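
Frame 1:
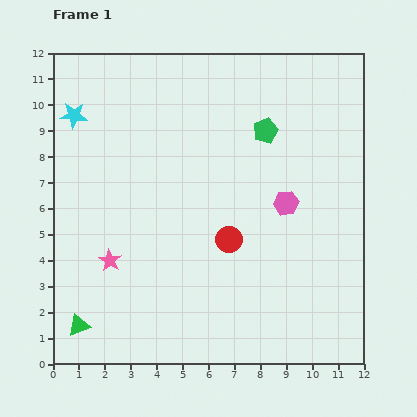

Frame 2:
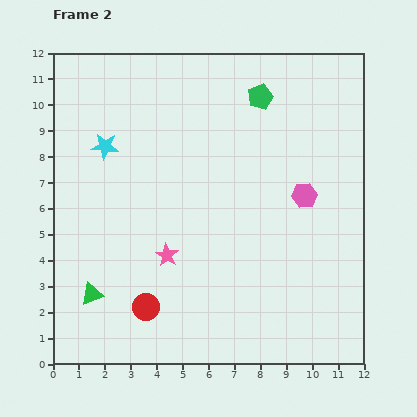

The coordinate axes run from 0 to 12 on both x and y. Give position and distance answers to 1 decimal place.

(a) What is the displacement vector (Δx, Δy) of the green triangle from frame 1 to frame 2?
(0.5, 1.2)

The green triangle was at (1.0, 1.5) in frame 1 and (1.5, 2.7) in frame 2.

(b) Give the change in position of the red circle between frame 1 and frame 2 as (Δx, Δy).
(-3.2, -2.6)

The red circle was at (6.8, 4.8) in frame 1 and (3.6, 2.2) in frame 2.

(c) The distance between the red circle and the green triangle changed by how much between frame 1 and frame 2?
-4.5

Distance in frame 1: 6.7. Distance in frame 2: 2.2.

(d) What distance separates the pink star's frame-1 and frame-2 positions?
2.2

The pink star moved from (2.2, 4.0) to (4.4, 4.2), a distance of √(2.2² + 0.2²) ≈ 2.2.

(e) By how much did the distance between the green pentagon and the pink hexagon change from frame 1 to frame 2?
+1.3

Distance in frame 1: 2.9. Distance in frame 2: 4.2.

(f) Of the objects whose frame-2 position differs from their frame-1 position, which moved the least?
the pink hexagon

(moved 0.8)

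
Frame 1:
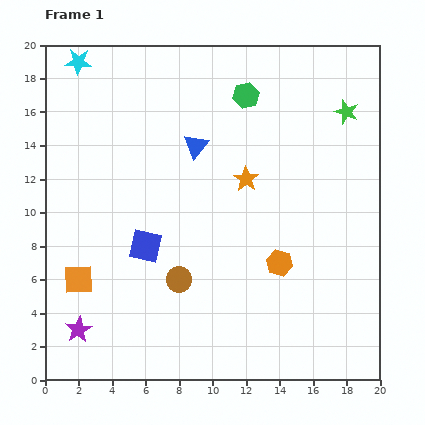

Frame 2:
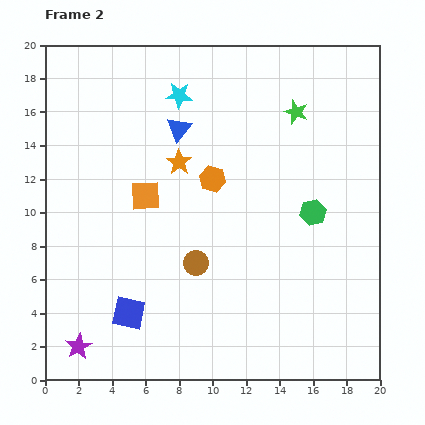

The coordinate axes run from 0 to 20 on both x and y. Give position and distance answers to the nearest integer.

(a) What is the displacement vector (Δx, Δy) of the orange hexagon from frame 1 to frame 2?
(-4, 5)

The orange hexagon was at (14, 7) in frame 1 and (10, 12) in frame 2.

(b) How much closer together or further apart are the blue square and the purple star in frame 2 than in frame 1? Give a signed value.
-2

Distance in frame 1: 6. Distance in frame 2: 4.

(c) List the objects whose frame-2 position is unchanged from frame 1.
none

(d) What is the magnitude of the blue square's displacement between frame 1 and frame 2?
4

The blue square moved from (6, 8) to (5, 4), a distance of √(1² + 4²) ≈ 4.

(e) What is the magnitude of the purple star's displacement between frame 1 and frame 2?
1

The purple star moved from (2, 3) to (2, 2), a distance of √(0² + 1²) ≈ 1.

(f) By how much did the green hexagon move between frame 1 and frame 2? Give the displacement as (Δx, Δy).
(4, -7)

The green hexagon was at (12, 17) in frame 1 and (16, 10) in frame 2.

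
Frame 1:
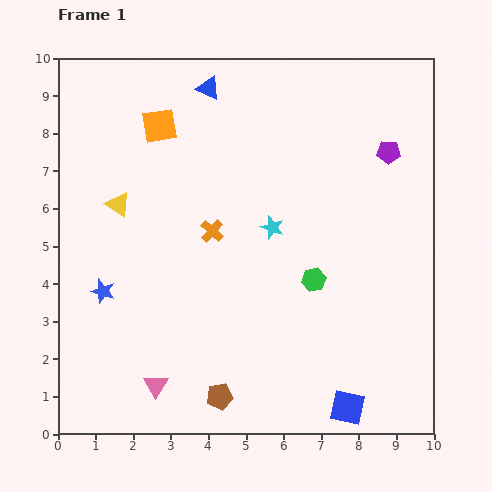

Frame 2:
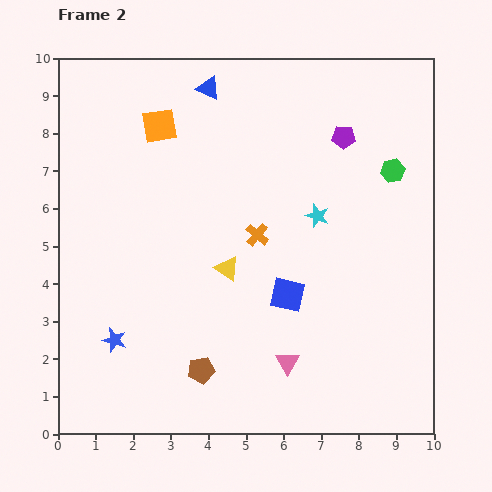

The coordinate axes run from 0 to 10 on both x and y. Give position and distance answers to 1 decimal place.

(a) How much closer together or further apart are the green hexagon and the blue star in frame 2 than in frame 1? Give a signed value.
+3.1

Distance in frame 1: 5.6. Distance in frame 2: 8.7.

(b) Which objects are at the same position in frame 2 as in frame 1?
the blue triangle, the orange square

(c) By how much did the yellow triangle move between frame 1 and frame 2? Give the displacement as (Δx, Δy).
(2.9, -1.7)

The yellow triangle was at (1.6, 6.1) in frame 1 and (4.5, 4.4) in frame 2.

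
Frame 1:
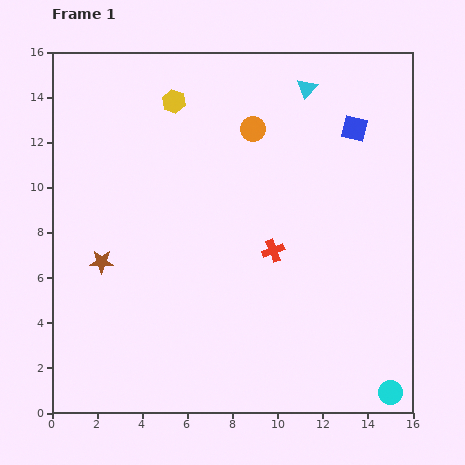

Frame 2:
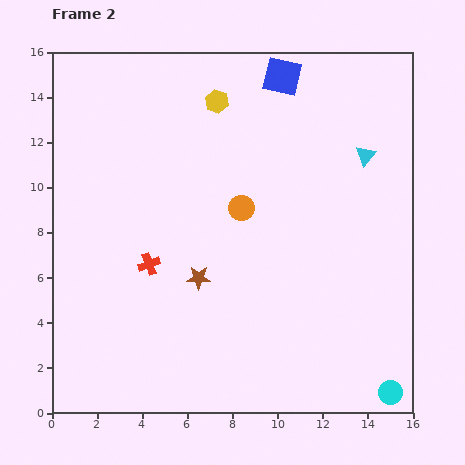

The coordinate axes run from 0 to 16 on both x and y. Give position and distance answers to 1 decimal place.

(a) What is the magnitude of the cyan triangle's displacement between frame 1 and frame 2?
4.0

The cyan triangle moved from (11.3, 14.4) to (13.9, 11.4), a distance of √(2.6² + 3.0²) ≈ 4.0.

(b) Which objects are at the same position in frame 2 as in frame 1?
the cyan circle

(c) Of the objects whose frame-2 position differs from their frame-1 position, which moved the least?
the yellow hexagon

(moved 1.9)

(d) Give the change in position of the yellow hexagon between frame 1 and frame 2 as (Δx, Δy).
(1.9, 0.0)

The yellow hexagon was at (5.4, 13.8) in frame 1 and (7.3, 13.8) in frame 2.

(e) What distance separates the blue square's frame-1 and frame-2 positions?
3.9

The blue square moved from (13.4, 12.6) to (10.2, 14.9), a distance of √(3.2² + 2.3²) ≈ 3.9.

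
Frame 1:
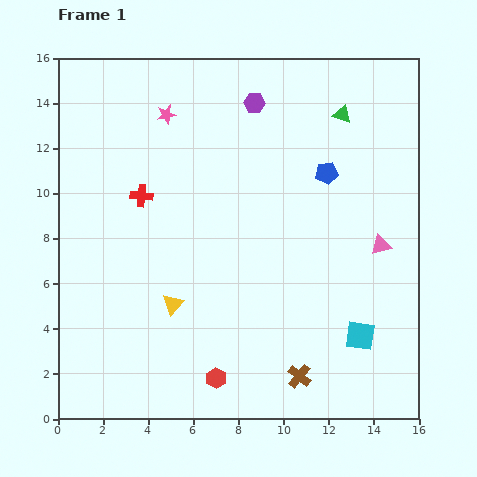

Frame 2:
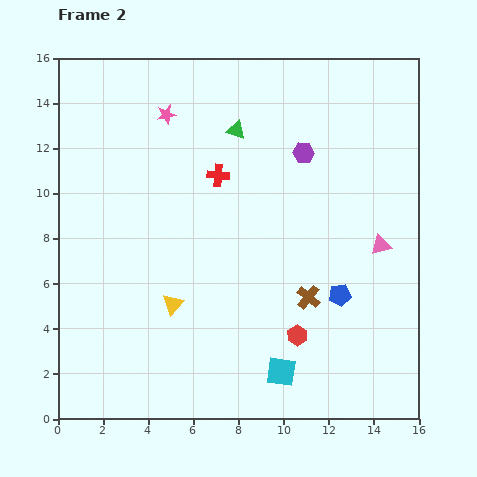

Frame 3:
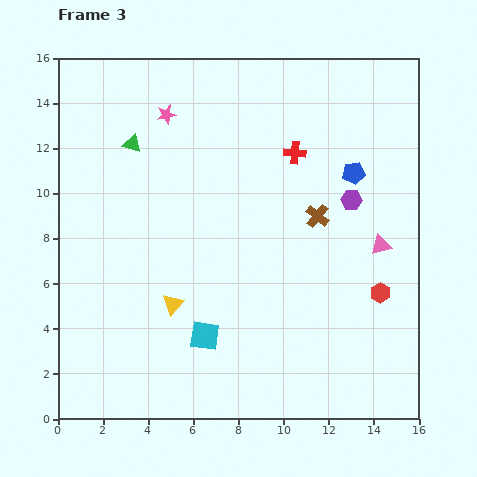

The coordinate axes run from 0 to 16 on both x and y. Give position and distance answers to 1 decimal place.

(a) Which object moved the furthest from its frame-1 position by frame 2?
the blue pentagon

(moved 5.4; next 4.8)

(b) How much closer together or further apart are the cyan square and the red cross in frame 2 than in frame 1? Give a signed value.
-2.4

Distance in frame 1: 11.5. Distance in frame 2: 9.1.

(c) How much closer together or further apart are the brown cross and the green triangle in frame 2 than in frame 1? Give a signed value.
-3.7

Distance in frame 1: 11.8. Distance in frame 2: 8.1.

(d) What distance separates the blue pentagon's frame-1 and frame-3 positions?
1.2

The blue pentagon moved from (11.9, 10.9) to (13.1, 10.9), a distance of √(1.2² + 0.0²) ≈ 1.2.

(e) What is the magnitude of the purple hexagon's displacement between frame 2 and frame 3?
3.0

The purple hexagon moved from (10.9, 11.8) to (13.0, 9.7), a distance of √(2.1² + 2.1²) ≈ 3.0.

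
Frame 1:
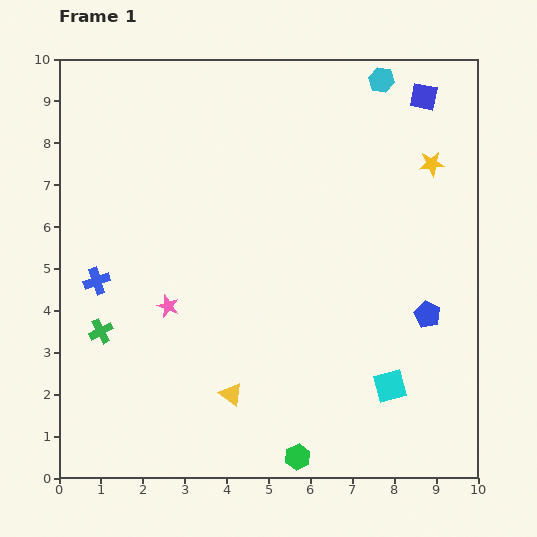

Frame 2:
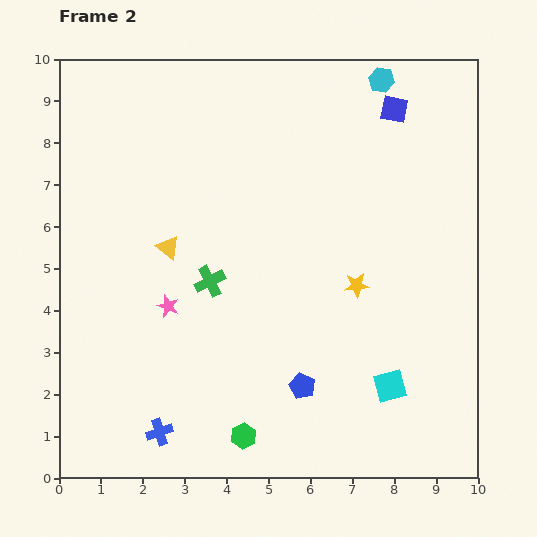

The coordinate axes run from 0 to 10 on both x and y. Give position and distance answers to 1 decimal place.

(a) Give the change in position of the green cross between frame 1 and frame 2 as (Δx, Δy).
(2.6, 1.2)

The green cross was at (1.0, 3.5) in frame 1 and (3.6, 4.7) in frame 2.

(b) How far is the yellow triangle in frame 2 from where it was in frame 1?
3.8

The yellow triangle moved from (4.1, 2.0) to (2.6, 5.5), a distance of √(1.5² + 3.5²) ≈ 3.8.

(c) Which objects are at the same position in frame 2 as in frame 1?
the pink star, the cyan hexagon, the cyan square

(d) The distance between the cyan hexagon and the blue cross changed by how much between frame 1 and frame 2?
+1.6

Distance in frame 1: 8.3. Distance in frame 2: 9.9.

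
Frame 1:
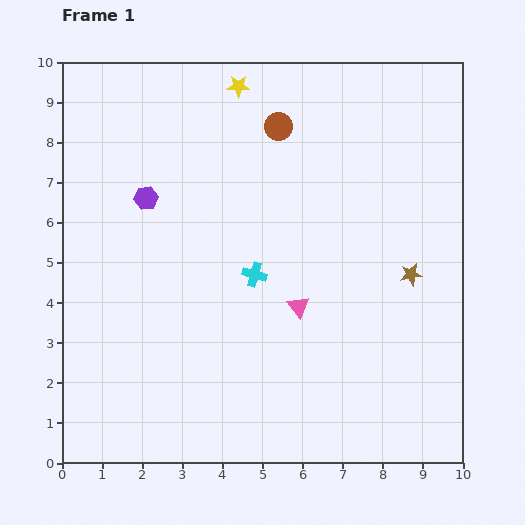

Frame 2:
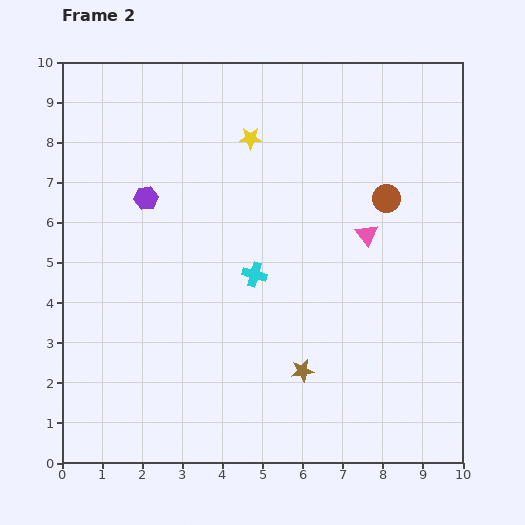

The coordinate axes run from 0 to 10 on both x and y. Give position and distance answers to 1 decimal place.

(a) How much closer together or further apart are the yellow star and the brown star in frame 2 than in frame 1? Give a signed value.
-0.5

Distance in frame 1: 6.4. Distance in frame 2: 5.9.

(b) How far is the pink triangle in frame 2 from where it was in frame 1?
2.5

The pink triangle moved from (5.9, 3.9) to (7.6, 5.7), a distance of √(1.7² + 1.8²) ≈ 2.5.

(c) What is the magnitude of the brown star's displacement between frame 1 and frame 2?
3.6

The brown star moved from (8.7, 4.7) to (6.0, 2.3), a distance of √(2.7² + 2.4²) ≈ 3.6.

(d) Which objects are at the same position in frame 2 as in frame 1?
the purple hexagon, the cyan cross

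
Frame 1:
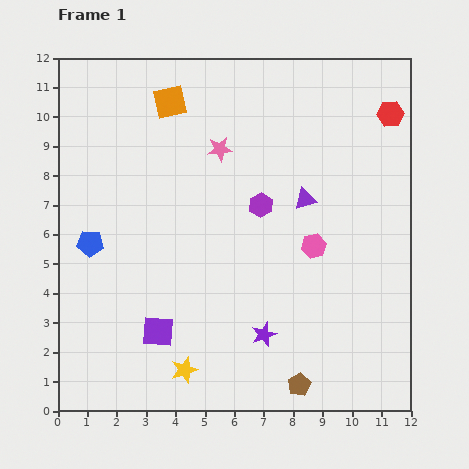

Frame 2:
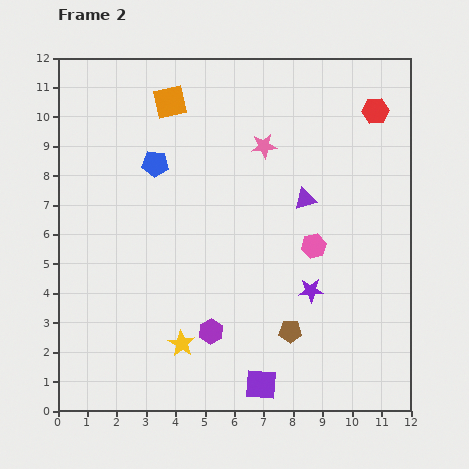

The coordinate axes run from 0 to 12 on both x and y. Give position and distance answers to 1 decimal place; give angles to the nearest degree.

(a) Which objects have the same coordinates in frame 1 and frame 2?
the purple triangle, the orange square, the pink hexagon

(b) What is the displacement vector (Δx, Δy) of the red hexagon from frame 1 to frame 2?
(-0.5, 0.1)

The red hexagon was at (11.3, 10.1) in frame 1 and (10.8, 10.2) in frame 2.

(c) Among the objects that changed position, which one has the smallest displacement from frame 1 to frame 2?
the red hexagon

(moved 0.5)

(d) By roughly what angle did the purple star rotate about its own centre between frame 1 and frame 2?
18° clockwise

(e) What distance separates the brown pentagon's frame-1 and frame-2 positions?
1.8

The brown pentagon moved from (8.2, 0.9) to (7.9, 2.7), a distance of √(0.3² + 1.8²) ≈ 1.8.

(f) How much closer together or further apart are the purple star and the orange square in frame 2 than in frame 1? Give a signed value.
-0.5

Distance in frame 1: 8.5. Distance in frame 2: 8.0.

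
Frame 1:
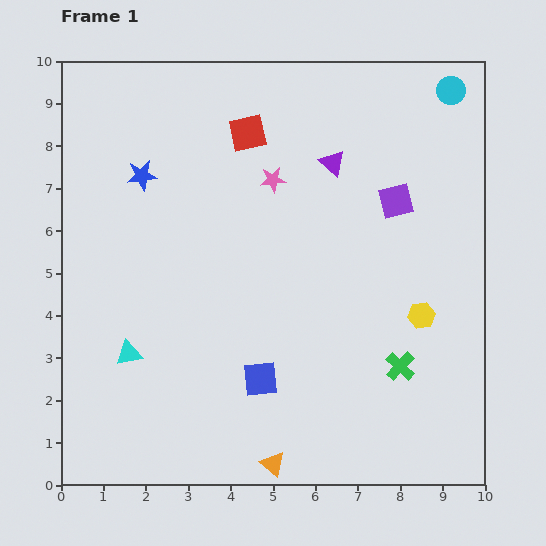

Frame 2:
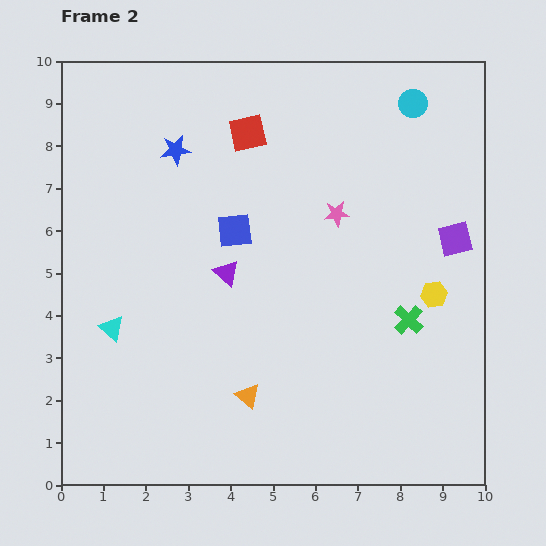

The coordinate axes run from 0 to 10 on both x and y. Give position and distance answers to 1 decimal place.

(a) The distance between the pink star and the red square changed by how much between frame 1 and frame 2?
+1.5

Distance in frame 1: 1.3. Distance in frame 2: 2.8.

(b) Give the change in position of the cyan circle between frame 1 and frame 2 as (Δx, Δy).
(-0.9, -0.3)

The cyan circle was at (9.2, 9.3) in frame 1 and (8.3, 9.0) in frame 2.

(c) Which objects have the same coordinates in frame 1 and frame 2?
the red square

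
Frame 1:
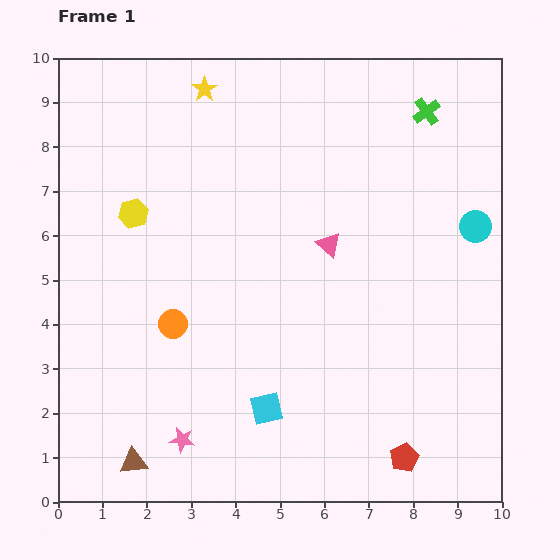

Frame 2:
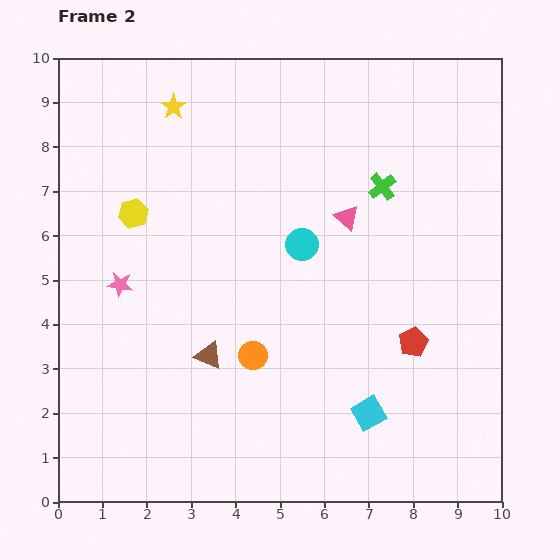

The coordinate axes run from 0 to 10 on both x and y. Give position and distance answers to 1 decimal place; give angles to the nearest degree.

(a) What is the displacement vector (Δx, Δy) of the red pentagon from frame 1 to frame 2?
(0.2, 2.6)

The red pentagon was at (7.8, 1.0) in frame 1 and (8.0, 3.6) in frame 2.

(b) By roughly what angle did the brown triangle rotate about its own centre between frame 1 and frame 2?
32° clockwise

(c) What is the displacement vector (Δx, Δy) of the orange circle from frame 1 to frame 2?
(1.8, -0.7)

The orange circle was at (2.6, 4.0) in frame 1 and (4.4, 3.3) in frame 2.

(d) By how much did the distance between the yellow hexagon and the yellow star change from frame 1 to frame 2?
-0.6

Distance in frame 1: 3.2. Distance in frame 2: 2.6.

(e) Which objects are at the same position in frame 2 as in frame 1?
the yellow hexagon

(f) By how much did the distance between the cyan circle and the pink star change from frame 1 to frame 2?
-4.0

Distance in frame 1: 8.2. Distance in frame 2: 4.2.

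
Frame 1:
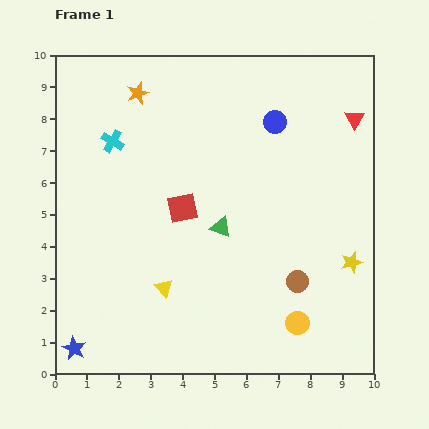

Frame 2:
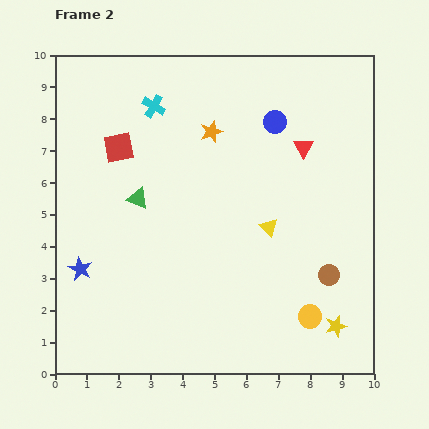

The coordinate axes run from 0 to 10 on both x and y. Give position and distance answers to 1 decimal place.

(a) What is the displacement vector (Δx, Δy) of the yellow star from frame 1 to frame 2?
(-0.5, -2.0)

The yellow star was at (9.3, 3.5) in frame 1 and (8.8, 1.5) in frame 2.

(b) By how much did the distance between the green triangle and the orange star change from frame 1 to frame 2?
-1.8

Distance in frame 1: 4.9. Distance in frame 2: 3.1.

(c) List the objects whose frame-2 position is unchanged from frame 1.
the blue circle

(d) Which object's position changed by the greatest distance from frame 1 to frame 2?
the yellow triangle

(moved 3.8; next 2.8)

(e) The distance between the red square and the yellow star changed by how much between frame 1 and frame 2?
+3.2

Distance in frame 1: 5.6. Distance in frame 2: 8.8.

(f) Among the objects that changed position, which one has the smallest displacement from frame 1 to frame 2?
the yellow circle

(moved 0.4)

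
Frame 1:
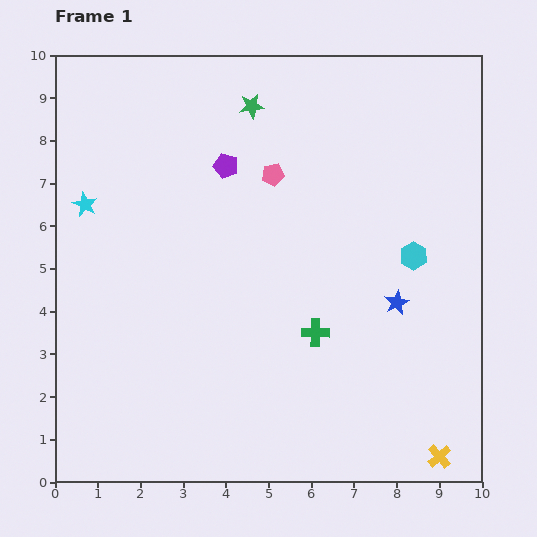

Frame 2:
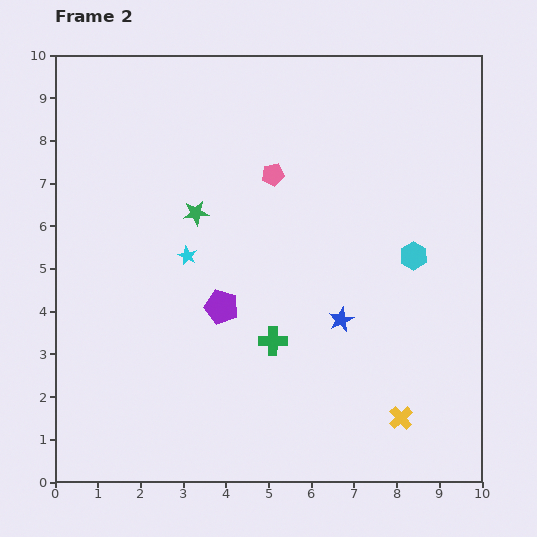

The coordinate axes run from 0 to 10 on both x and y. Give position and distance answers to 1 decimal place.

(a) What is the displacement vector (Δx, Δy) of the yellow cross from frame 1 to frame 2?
(-0.9, 0.9)

The yellow cross was at (9.0, 0.6) in frame 1 and (8.1, 1.5) in frame 2.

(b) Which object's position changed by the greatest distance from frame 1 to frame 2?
the purple pentagon

(moved 3.3; next 2.8)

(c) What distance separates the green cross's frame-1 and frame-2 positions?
1.0

The green cross moved from (6.1, 3.5) to (5.1, 3.3), a distance of √(1.0² + 0.2²) ≈ 1.0.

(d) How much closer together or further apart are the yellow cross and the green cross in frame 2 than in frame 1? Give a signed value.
-0.6

Distance in frame 1: 4.1. Distance in frame 2: 3.5.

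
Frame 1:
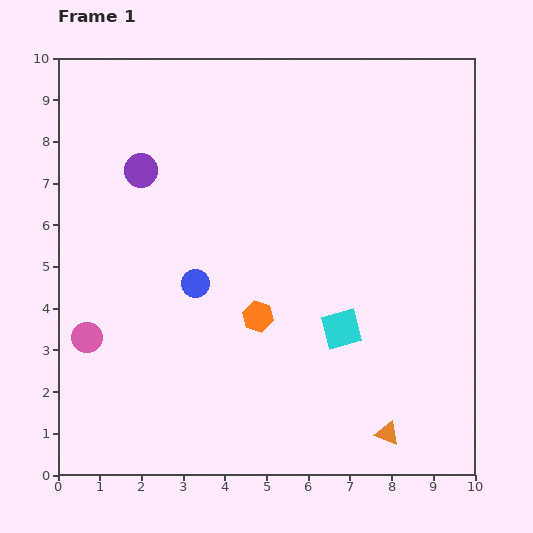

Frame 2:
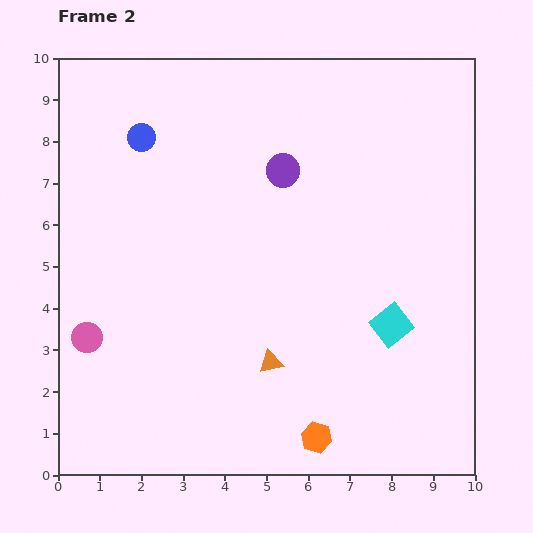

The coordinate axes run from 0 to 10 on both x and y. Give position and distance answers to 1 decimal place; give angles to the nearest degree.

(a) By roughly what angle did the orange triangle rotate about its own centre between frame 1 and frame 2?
33° counter-clockwise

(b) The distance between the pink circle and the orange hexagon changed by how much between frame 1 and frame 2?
+1.9

Distance in frame 1: 4.1. Distance in frame 2: 6.0.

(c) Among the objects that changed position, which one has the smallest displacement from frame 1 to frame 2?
the cyan square

(moved 1.2)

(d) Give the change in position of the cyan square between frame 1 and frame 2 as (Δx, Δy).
(1.2, 0.1)

The cyan square was at (6.8, 3.5) in frame 1 and (8.0, 3.6) in frame 2.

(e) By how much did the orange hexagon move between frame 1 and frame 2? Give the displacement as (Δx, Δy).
(1.4, -2.9)

The orange hexagon was at (4.8, 3.8) in frame 1 and (6.2, 0.9) in frame 2.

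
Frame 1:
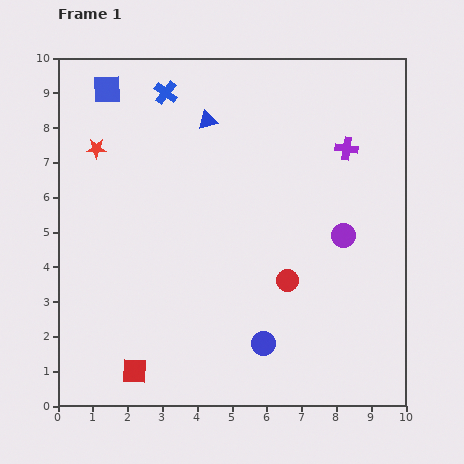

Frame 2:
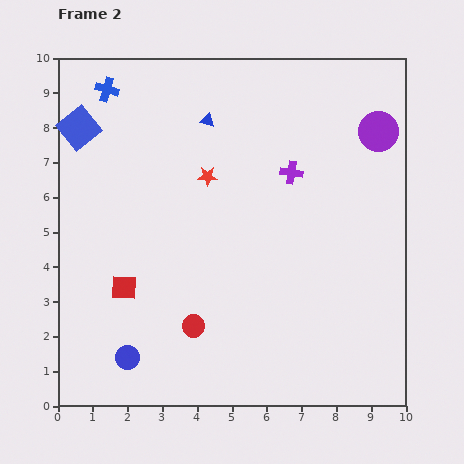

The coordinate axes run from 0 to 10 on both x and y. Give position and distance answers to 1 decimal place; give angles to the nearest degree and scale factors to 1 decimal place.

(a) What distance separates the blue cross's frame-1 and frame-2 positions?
1.7

The blue cross moved from (3.1, 9.0) to (1.4, 9.1), a distance of √(1.7² + 0.1²) ≈ 1.7.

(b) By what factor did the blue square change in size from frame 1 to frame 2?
1.4×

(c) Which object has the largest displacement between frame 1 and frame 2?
the blue circle

(moved 3.9; next 3.3)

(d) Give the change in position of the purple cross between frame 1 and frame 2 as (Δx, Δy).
(-1.6, -0.7)

The purple cross was at (8.3, 7.4) in frame 1 and (6.7, 6.7) in frame 2.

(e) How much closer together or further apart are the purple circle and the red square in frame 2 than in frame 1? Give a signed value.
+1.4

Distance in frame 1: 7.2. Distance in frame 2: 8.6.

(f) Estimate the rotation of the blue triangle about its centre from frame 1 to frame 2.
29° clockwise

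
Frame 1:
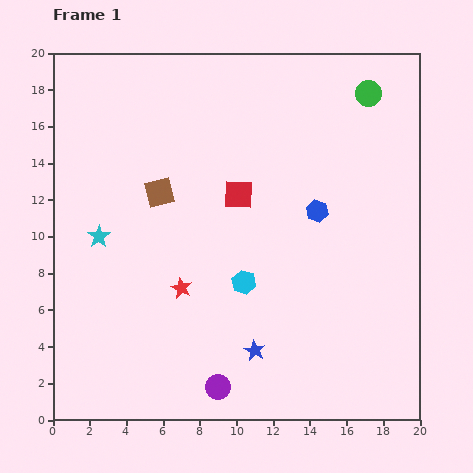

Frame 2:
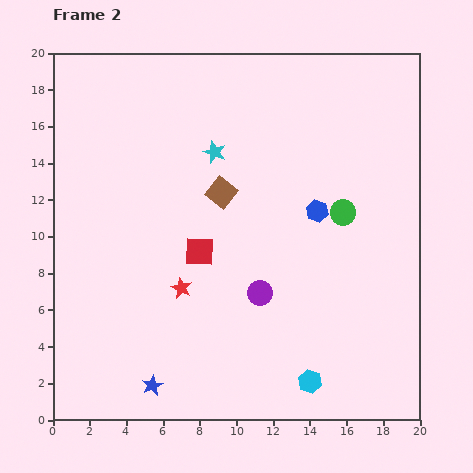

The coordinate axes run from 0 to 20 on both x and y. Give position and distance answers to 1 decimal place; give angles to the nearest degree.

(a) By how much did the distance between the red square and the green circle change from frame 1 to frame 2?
-0.9

Distance in frame 1: 9.0. Distance in frame 2: 8.1.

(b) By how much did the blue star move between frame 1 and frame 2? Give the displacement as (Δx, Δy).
(-5.6, -1.9)

The blue star was at (11.0, 3.8) in frame 1 and (5.4, 1.9) in frame 2.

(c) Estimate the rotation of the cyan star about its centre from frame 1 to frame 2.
18° counter-clockwise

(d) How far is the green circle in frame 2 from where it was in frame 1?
6.6

The green circle moved from (17.2, 17.8) to (15.8, 11.3), a distance of √(1.4² + 6.5²) ≈ 6.6.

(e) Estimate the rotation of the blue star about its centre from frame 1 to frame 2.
19° clockwise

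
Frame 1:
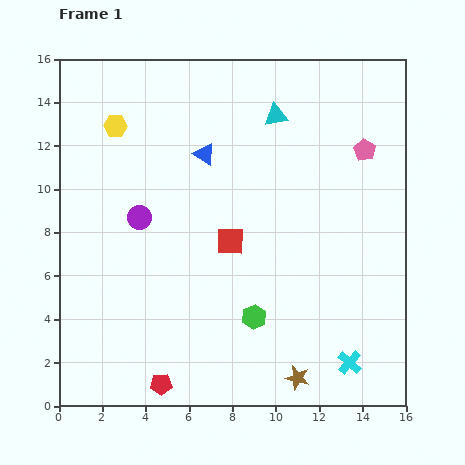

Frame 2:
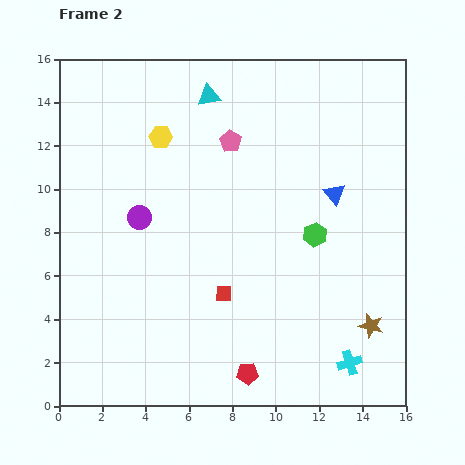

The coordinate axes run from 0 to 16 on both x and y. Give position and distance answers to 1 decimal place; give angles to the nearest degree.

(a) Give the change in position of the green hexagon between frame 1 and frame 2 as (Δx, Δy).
(2.8, 3.8)

The green hexagon was at (9.0, 4.1) in frame 1 and (11.8, 7.9) in frame 2.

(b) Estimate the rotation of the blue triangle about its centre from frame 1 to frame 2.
17° clockwise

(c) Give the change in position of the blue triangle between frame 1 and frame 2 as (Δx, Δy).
(6.0, -1.8)

The blue triangle was at (6.7, 11.6) in frame 1 and (12.7, 9.8) in frame 2.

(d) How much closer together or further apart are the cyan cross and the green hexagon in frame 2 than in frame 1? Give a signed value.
+1.2

Distance in frame 1: 4.9. Distance in frame 2: 6.1.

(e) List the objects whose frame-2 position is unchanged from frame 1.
the purple circle, the cyan cross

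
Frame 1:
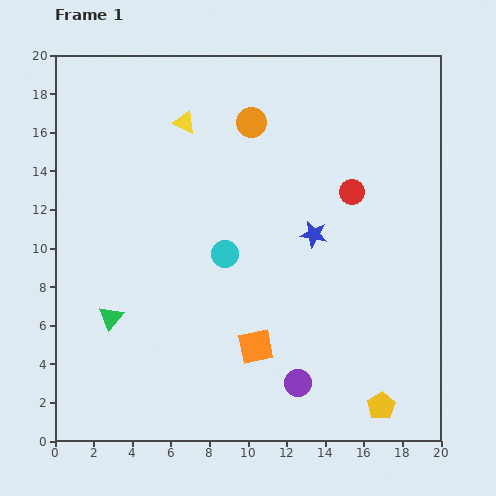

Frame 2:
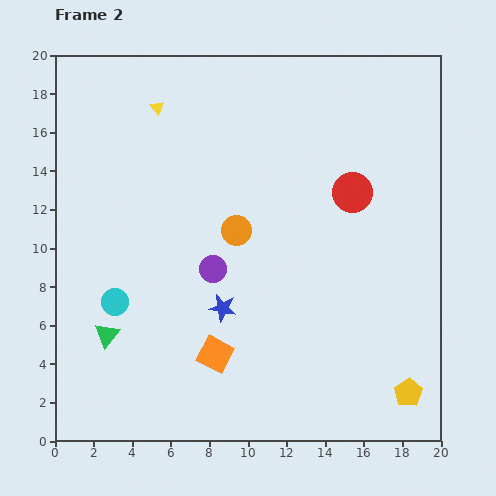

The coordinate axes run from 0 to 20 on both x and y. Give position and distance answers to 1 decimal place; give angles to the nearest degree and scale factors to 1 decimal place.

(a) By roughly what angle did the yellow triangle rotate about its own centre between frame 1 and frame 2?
28° clockwise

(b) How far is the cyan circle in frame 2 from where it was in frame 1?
6.2

The cyan circle moved from (8.8, 9.7) to (3.1, 7.2), a distance of √(5.7² + 2.5²) ≈ 6.2.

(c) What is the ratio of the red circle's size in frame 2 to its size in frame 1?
1.6×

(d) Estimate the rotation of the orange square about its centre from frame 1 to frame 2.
38° clockwise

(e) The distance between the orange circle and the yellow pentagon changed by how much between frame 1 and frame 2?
-4.0

Distance in frame 1: 16.2. Distance in frame 2: 12.2.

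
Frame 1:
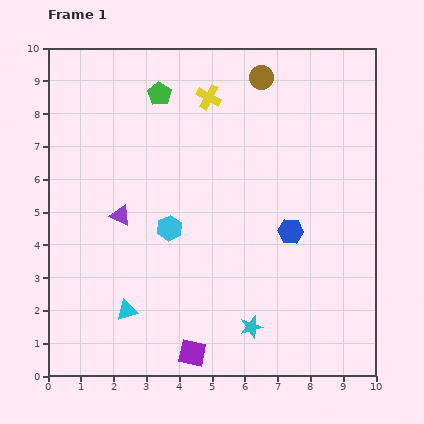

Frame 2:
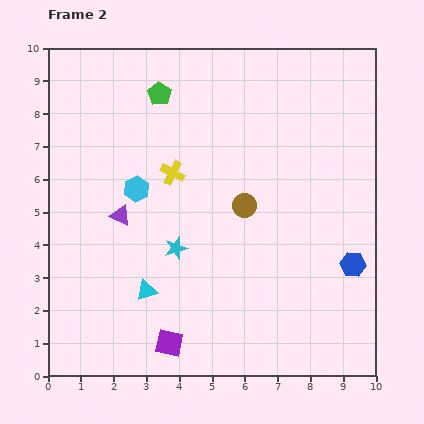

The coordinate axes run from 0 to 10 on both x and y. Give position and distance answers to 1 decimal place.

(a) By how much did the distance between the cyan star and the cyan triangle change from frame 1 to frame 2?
-2.2

Distance in frame 1: 3.8. Distance in frame 2: 1.6.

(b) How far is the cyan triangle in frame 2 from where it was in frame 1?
0.8

The cyan triangle moved from (2.4, 2.0) to (3.0, 2.6), a distance of √(0.6² + 0.6²) ≈ 0.8.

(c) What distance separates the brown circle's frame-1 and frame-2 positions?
3.9

The brown circle moved from (6.5, 9.1) to (6.0, 5.2), a distance of √(0.5² + 3.9²) ≈ 3.9.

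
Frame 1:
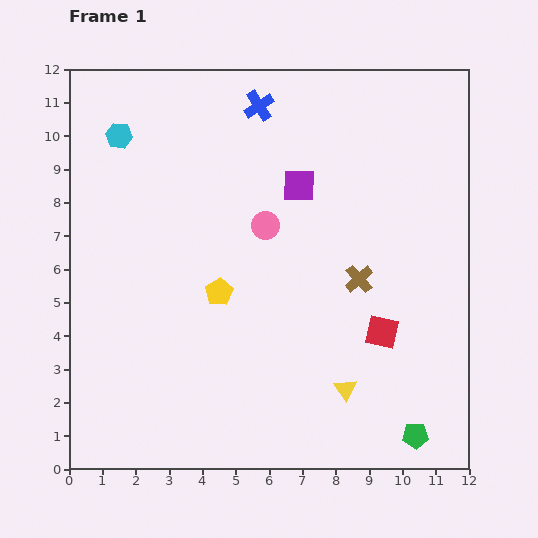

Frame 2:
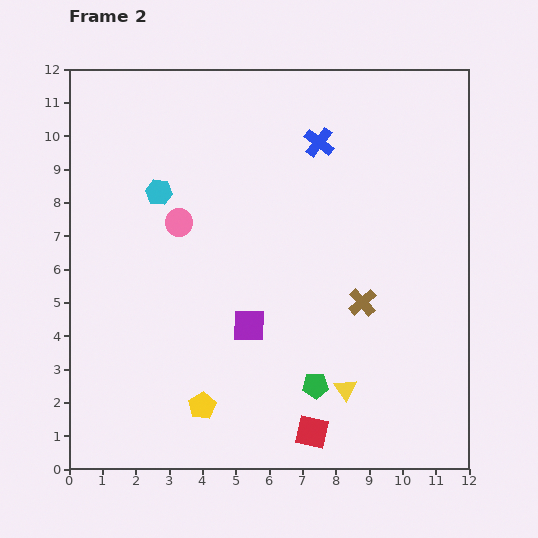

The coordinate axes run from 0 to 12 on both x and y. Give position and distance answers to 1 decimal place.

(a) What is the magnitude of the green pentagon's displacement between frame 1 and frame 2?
3.4

The green pentagon moved from (10.4, 1.0) to (7.4, 2.5), a distance of √(3.0² + 1.5²) ≈ 3.4.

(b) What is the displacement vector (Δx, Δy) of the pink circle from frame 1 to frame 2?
(-2.6, 0.1)

The pink circle was at (5.9, 7.3) in frame 1 and (3.3, 7.4) in frame 2.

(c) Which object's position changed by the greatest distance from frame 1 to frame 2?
the purple square

(moved 4.5; next 3.7)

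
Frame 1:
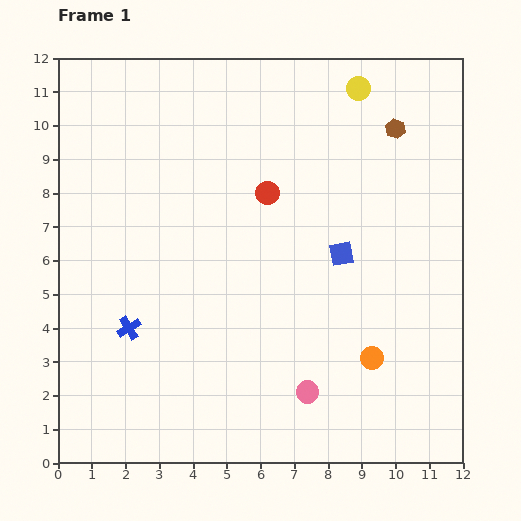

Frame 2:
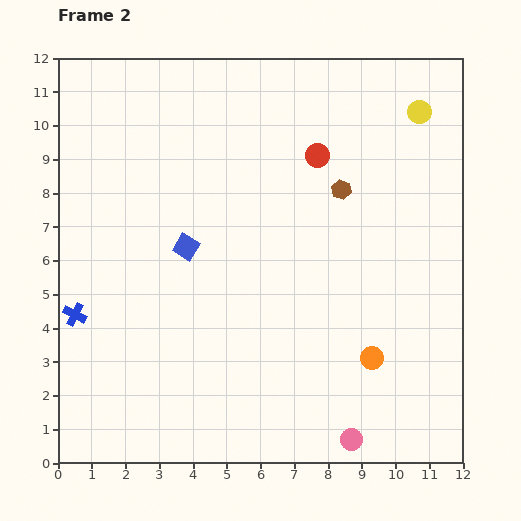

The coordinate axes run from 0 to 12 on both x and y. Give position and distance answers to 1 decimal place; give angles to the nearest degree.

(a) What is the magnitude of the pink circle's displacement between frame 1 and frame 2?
1.9

The pink circle moved from (7.4, 2.1) to (8.7, 0.7), a distance of √(1.3² + 1.4²) ≈ 1.9.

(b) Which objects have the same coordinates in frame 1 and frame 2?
the orange circle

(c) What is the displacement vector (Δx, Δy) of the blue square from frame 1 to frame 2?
(-4.6, 0.2)

The blue square was at (8.4, 6.2) in frame 1 and (3.8, 6.4) in frame 2.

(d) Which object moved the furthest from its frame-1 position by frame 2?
the blue square

(moved 4.6; next 2.4)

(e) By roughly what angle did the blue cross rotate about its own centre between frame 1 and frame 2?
32° counter-clockwise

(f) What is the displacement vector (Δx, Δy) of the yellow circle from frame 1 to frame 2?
(1.8, -0.7)

The yellow circle was at (8.9, 11.1) in frame 1 and (10.7, 10.4) in frame 2.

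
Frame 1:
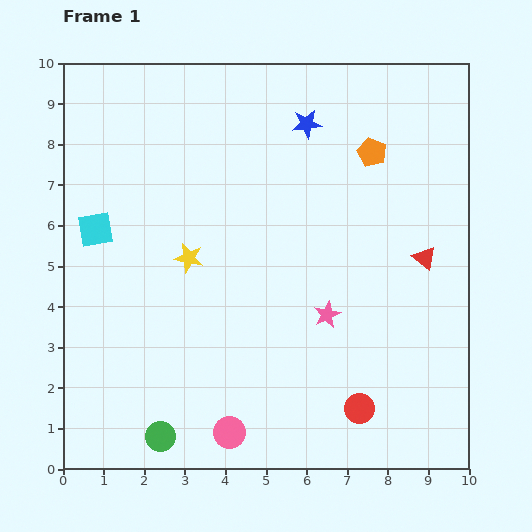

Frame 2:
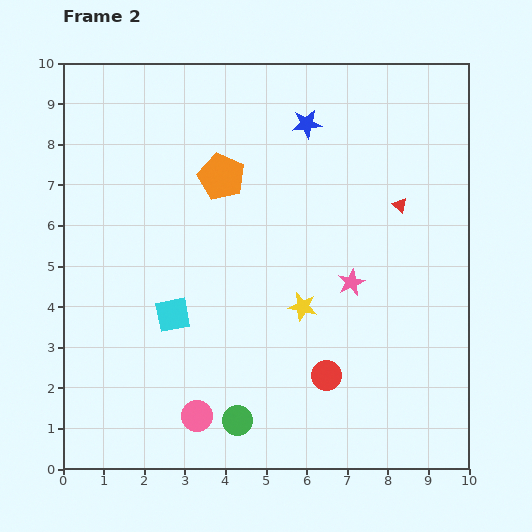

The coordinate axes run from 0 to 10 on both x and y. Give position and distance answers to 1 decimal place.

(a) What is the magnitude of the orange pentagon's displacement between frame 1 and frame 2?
3.7

The orange pentagon moved from (7.6, 7.8) to (3.9, 7.2), a distance of √(3.7² + 0.6²) ≈ 3.7.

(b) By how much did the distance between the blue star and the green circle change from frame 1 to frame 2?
-1.0

Distance in frame 1: 8.5. Distance in frame 2: 7.5.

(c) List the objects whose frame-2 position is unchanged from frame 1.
the blue star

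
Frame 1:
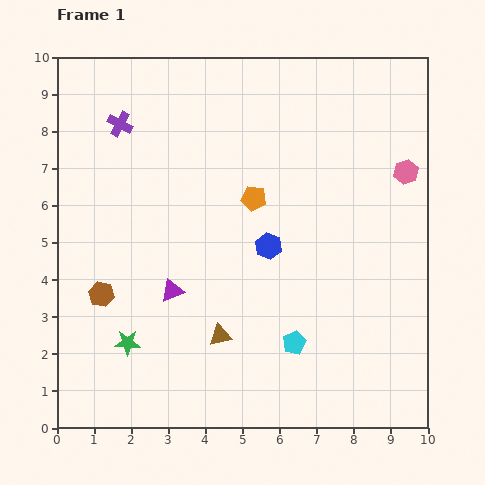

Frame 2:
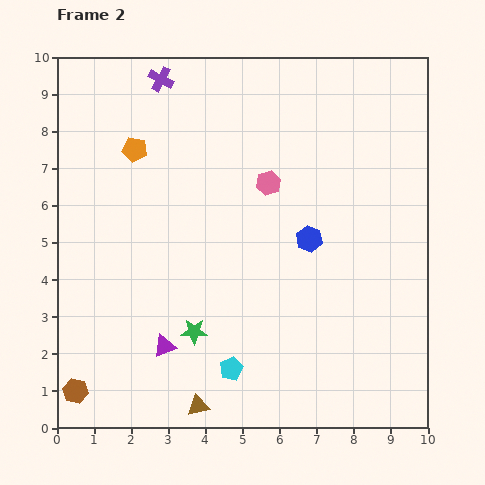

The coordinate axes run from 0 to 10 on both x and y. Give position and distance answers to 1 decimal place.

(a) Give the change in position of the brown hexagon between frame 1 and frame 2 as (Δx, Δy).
(-0.7, -2.6)

The brown hexagon was at (1.2, 3.6) in frame 1 and (0.5, 1.0) in frame 2.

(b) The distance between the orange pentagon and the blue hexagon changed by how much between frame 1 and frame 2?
+3.9

Distance in frame 1: 1.4. Distance in frame 2: 5.3.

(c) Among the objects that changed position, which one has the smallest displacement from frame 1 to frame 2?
the blue hexagon

(moved 1.1)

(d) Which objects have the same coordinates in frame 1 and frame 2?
none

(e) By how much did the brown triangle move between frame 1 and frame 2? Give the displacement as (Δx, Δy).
(-0.6, -1.9)

The brown triangle was at (4.4, 2.5) in frame 1 and (3.8, 0.6) in frame 2.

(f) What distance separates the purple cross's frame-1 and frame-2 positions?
1.6

The purple cross moved from (1.7, 8.2) to (2.8, 9.4), a distance of √(1.1² + 1.2²) ≈ 1.6.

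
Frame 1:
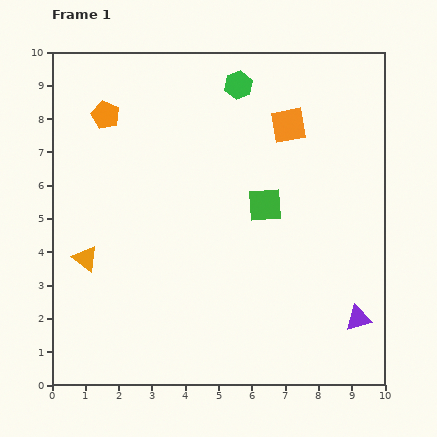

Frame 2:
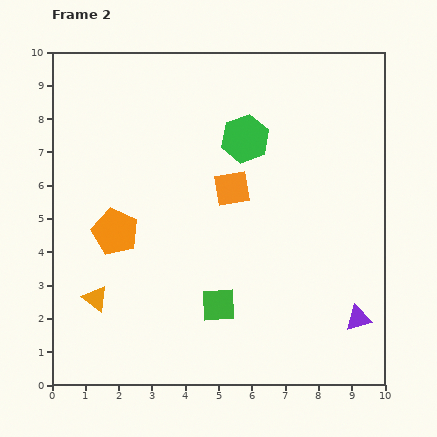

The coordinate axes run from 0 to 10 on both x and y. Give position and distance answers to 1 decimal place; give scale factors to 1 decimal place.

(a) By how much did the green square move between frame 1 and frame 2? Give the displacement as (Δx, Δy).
(-1.4, -3.0)

The green square was at (6.4, 5.4) in frame 1 and (5.0, 2.4) in frame 2.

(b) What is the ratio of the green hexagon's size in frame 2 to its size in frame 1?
1.7×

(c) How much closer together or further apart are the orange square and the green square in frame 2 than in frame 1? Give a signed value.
+1.0

Distance in frame 1: 2.5. Distance in frame 2: 3.5.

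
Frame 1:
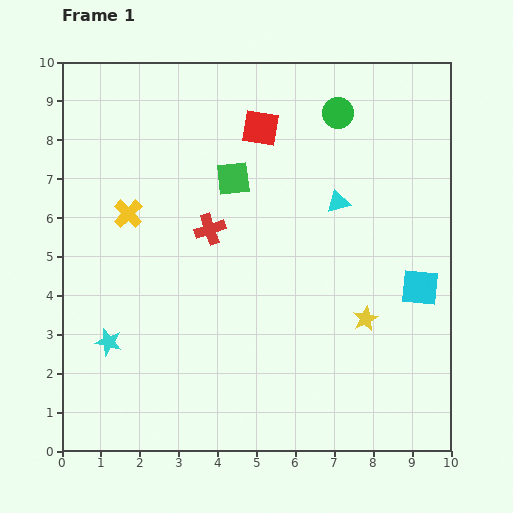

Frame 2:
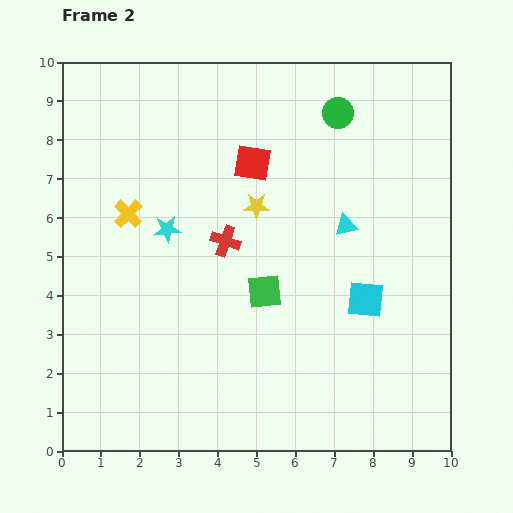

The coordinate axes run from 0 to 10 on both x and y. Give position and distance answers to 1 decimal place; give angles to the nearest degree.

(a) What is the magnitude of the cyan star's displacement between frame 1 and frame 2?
3.3

The cyan star moved from (1.2, 2.8) to (2.7, 5.7), a distance of √(1.5² + 2.9²) ≈ 3.3.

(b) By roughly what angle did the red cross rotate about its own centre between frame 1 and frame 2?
38° clockwise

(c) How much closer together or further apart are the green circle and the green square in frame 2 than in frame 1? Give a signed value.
+1.8

Distance in frame 1: 3.2. Distance in frame 2: 5.0.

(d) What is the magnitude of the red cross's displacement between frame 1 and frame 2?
0.5

The red cross moved from (3.8, 5.7) to (4.2, 5.4), a distance of √(0.4² + 0.3²) ≈ 0.5.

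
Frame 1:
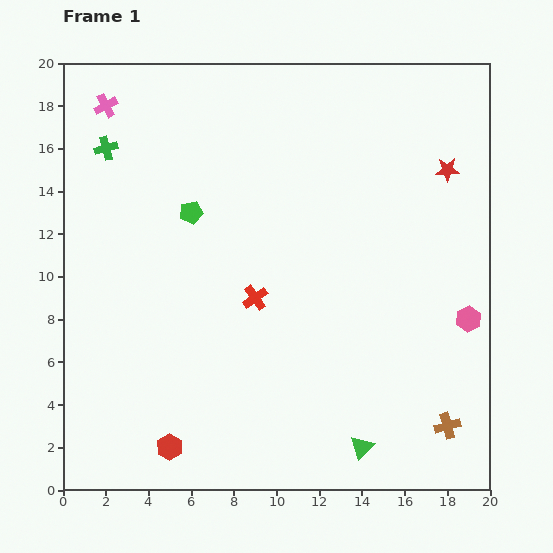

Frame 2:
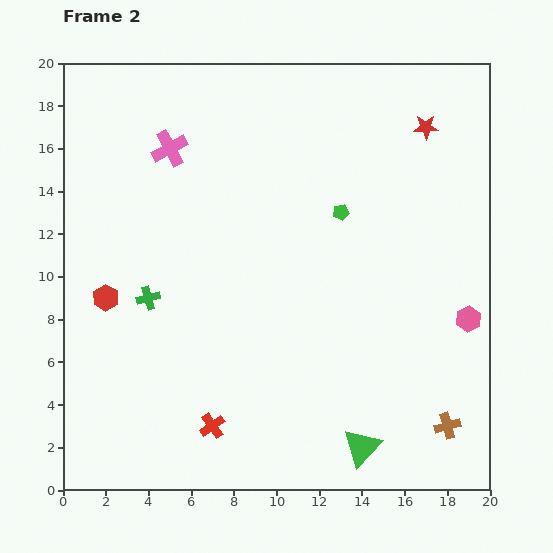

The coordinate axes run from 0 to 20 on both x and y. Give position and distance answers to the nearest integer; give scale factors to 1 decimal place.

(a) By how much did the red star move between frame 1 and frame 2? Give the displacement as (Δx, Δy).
(-1, 2)

The red star was at (18, 15) in frame 1 and (17, 17) in frame 2.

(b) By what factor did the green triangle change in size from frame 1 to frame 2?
1.6×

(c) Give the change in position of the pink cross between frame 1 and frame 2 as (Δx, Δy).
(3, -2)

The pink cross was at (2, 18) in frame 1 and (5, 16) in frame 2.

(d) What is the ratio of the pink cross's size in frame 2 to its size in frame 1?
1.5×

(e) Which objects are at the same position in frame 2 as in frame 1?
the pink hexagon, the green triangle, the brown cross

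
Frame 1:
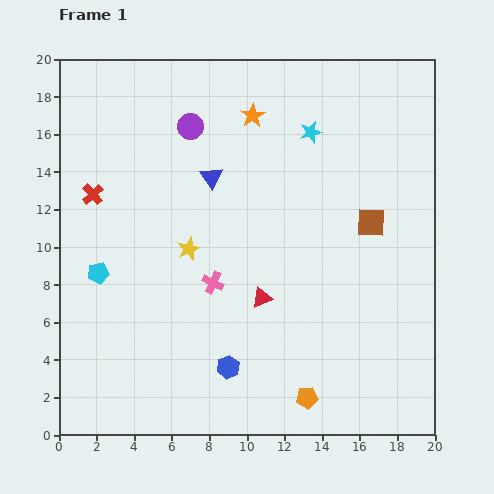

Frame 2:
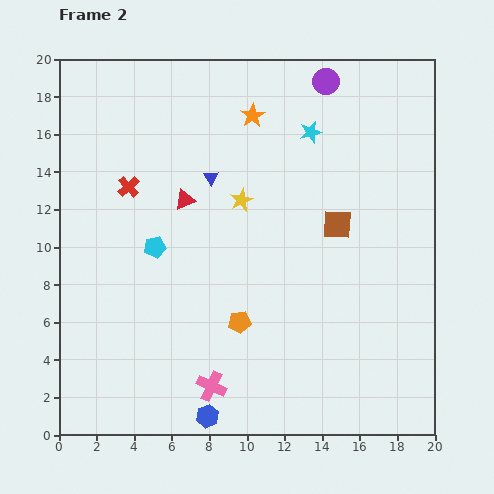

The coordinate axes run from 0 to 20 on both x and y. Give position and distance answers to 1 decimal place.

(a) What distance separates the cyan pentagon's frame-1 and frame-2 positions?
3.3

The cyan pentagon moved from (2.1, 8.6) to (5.1, 10.0), a distance of √(3.0² + 1.4²) ≈ 3.3.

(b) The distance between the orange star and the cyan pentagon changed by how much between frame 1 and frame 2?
-3.0

Distance in frame 1: 11.7. Distance in frame 2: 8.7.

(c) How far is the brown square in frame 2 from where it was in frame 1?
1.8

The brown square moved from (16.6, 11.3) to (14.8, 11.2), a distance of √(1.8² + 0.1²) ≈ 1.8.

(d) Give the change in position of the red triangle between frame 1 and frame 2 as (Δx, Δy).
(-4.1, 5.2)

The red triangle was at (10.8, 7.3) in frame 1 and (6.7, 12.5) in frame 2.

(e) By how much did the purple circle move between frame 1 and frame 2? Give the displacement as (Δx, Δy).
(7.2, 2.4)

The purple circle was at (7.0, 16.4) in frame 1 and (14.2, 18.8) in frame 2.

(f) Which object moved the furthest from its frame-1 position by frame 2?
the purple circle

(moved 7.6; next 6.6)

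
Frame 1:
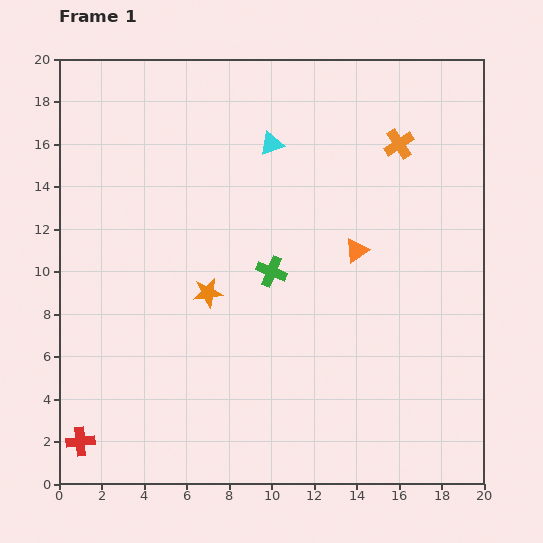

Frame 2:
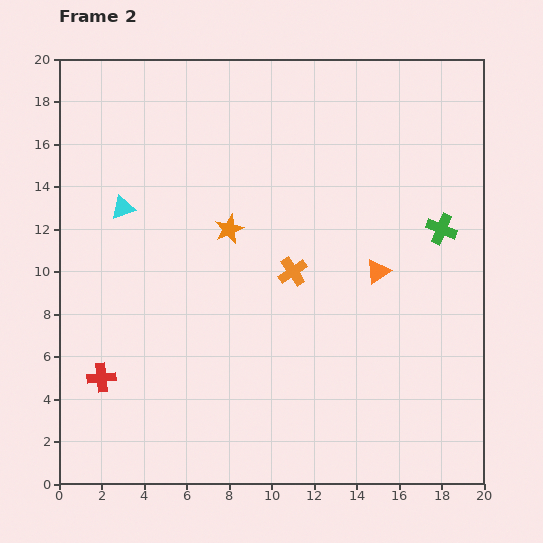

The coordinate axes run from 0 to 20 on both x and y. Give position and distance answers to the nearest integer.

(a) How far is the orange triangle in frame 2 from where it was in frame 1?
1

The orange triangle moved from (14, 11) to (15, 10), a distance of √(1² + 1²) ≈ 1.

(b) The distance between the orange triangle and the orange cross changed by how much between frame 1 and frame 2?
-1

Distance in frame 1: 5. Distance in frame 2: 4.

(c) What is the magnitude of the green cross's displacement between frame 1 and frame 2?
8

The green cross moved from (10, 10) to (18, 12), a distance of √(8² + 2²) ≈ 8.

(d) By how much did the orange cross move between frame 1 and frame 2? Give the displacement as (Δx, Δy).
(-5, -6)

The orange cross was at (16, 16) in frame 1 and (11, 10) in frame 2.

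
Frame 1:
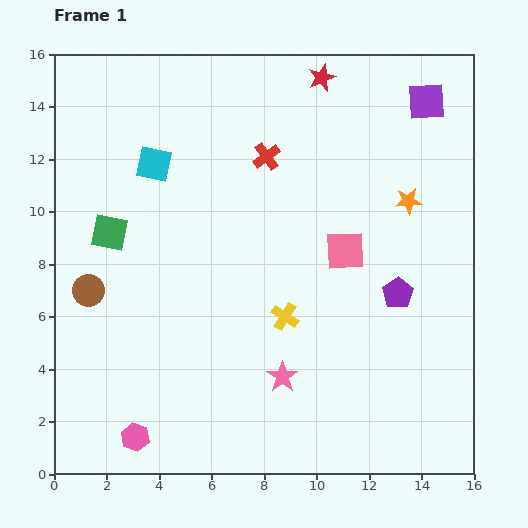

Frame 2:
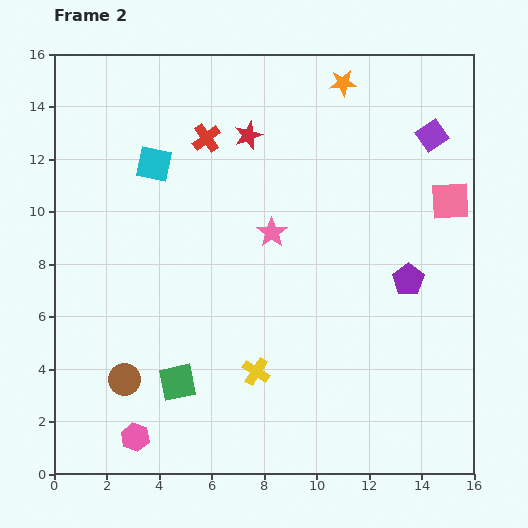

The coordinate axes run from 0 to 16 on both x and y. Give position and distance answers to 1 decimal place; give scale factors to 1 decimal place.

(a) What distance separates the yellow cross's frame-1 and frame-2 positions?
2.4

The yellow cross moved from (8.8, 6.0) to (7.7, 3.9), a distance of √(1.1² + 2.1²) ≈ 2.4.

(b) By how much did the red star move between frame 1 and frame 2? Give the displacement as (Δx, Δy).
(-2.8, -2.2)

The red star was at (10.2, 15.1) in frame 1 and (7.4, 12.9) in frame 2.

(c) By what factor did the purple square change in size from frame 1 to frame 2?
0.8×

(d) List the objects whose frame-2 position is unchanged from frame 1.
the pink hexagon, the cyan square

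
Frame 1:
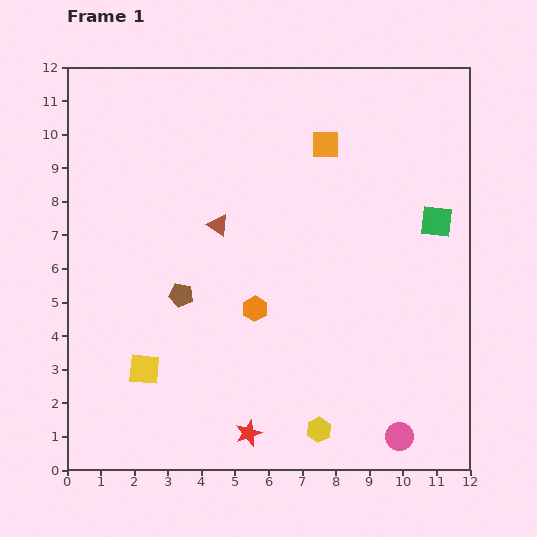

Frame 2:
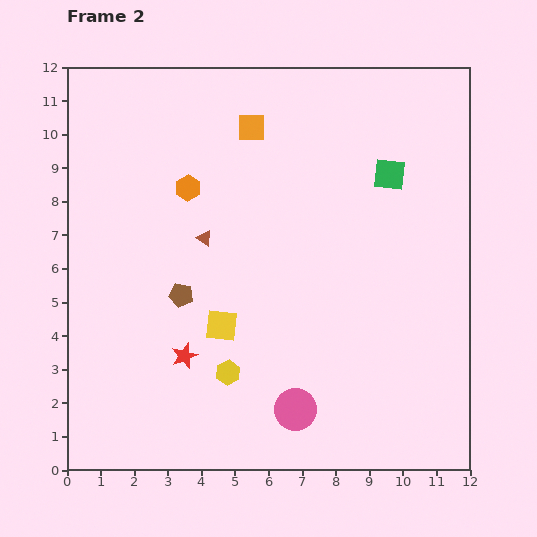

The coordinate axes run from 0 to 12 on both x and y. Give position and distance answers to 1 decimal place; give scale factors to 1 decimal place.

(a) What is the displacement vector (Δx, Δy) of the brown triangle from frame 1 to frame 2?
(-0.4, -0.4)

The brown triangle was at (4.5, 7.3) in frame 1 and (4.1, 6.9) in frame 2.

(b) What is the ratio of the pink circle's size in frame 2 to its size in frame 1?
1.5×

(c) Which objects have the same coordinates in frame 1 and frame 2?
the brown pentagon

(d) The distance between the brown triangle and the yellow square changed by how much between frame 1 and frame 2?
-2.2

Distance in frame 1: 4.8. Distance in frame 2: 2.6.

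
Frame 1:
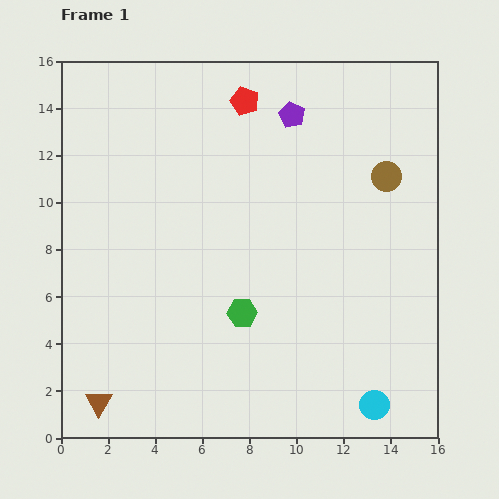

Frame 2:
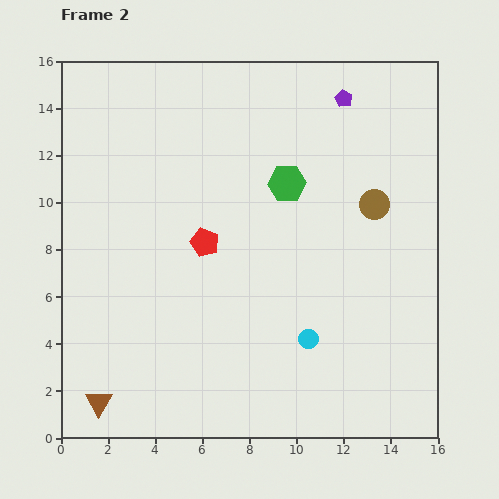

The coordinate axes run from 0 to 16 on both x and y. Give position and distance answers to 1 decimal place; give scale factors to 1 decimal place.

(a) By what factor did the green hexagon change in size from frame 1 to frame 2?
1.3×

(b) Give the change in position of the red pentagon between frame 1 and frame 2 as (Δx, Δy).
(-1.7, -6.0)

The red pentagon was at (7.8, 14.3) in frame 1 and (6.1, 8.3) in frame 2.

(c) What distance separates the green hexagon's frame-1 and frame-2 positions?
5.8

The green hexagon moved from (7.7, 5.3) to (9.6, 10.8), a distance of √(1.9² + 5.5²) ≈ 5.8.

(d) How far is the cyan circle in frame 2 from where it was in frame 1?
4.0

The cyan circle moved from (13.3, 1.4) to (10.5, 4.2), a distance of √(2.8² + 2.8²) ≈ 4.0.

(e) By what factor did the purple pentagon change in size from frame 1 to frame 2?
0.7×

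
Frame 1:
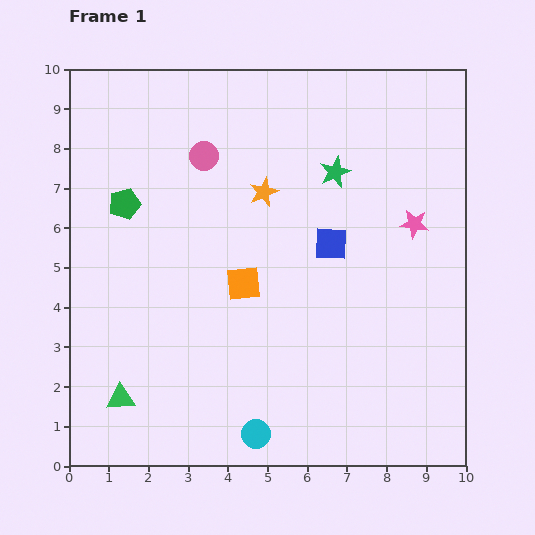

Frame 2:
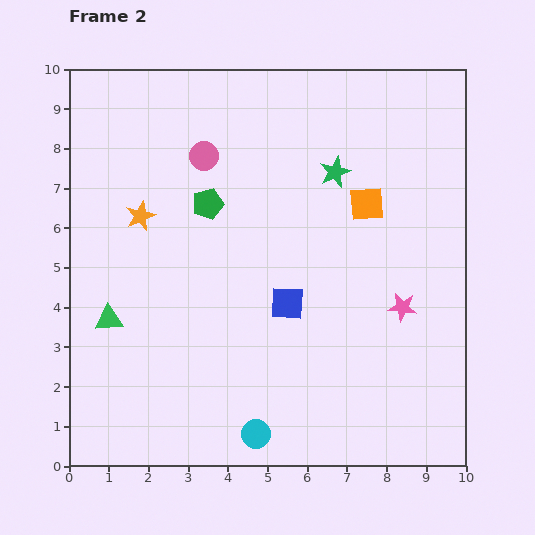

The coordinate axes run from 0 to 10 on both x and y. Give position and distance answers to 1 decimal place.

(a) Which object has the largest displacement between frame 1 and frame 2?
the orange square

(moved 3.7; next 3.2)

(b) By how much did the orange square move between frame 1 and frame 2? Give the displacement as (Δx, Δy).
(3.1, 2.0)

The orange square was at (4.4, 4.6) in frame 1 and (7.5, 6.6) in frame 2.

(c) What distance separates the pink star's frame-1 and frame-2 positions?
2.1

The pink star moved from (8.7, 6.1) to (8.4, 4.0), a distance of √(0.3² + 2.1²) ≈ 2.1.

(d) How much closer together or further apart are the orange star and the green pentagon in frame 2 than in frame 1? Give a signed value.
-1.8

Distance in frame 1: 3.5. Distance in frame 2: 1.7.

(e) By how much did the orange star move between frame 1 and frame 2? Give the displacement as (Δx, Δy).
(-3.1, -0.6)

The orange star was at (4.9, 6.9) in frame 1 and (1.8, 6.3) in frame 2.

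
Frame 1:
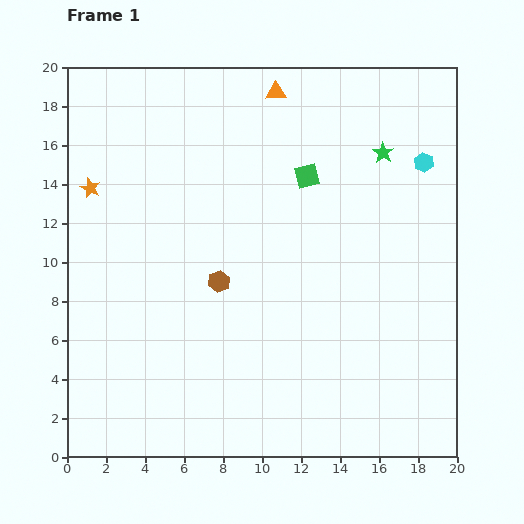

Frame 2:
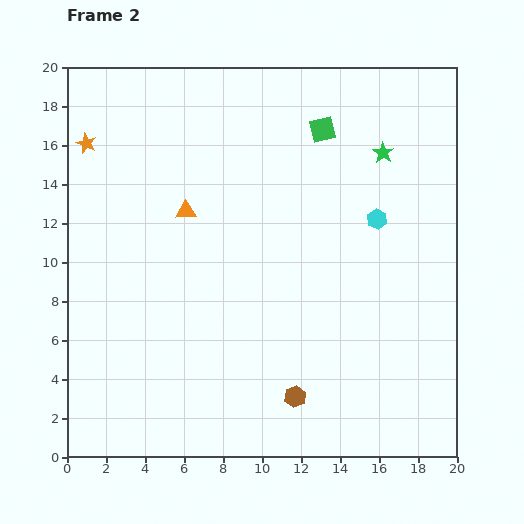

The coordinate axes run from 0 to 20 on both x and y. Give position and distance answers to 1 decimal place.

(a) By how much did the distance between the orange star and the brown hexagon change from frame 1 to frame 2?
+8.6

Distance in frame 1: 8.2. Distance in frame 2: 16.8.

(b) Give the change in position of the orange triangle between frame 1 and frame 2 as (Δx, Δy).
(-4.6, -6.1)

The orange triangle was at (10.7, 18.7) in frame 1 and (6.1, 12.6) in frame 2.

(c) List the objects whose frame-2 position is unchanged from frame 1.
the green star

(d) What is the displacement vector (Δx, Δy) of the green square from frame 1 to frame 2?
(0.8, 2.4)

The green square was at (12.3, 14.4) in frame 1 and (13.1, 16.8) in frame 2.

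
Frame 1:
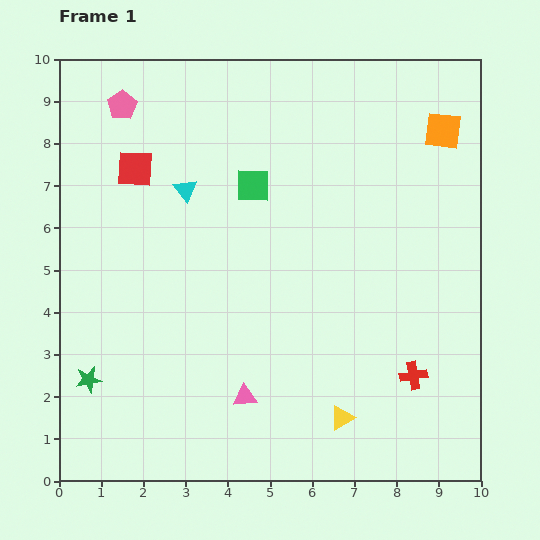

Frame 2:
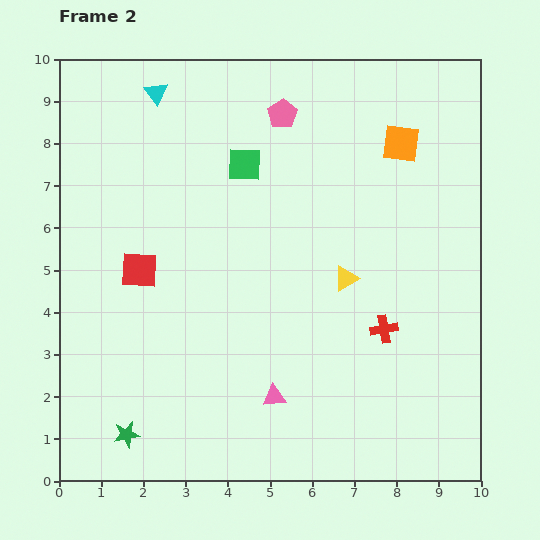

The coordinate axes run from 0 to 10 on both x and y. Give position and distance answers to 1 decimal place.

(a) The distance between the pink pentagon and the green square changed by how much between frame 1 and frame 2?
-2.1

Distance in frame 1: 3.6. Distance in frame 2: 1.5.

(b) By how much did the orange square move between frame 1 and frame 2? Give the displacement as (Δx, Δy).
(-1.0, -0.3)

The orange square was at (9.1, 8.3) in frame 1 and (8.1, 8.0) in frame 2.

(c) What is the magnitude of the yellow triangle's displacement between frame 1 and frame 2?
3.3

The yellow triangle moved from (6.7, 1.5) to (6.8, 4.8), a distance of √(0.1² + 3.3²) ≈ 3.3.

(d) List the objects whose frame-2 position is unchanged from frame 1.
none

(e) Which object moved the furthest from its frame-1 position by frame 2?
the pink pentagon

(moved 3.8; next 3.3)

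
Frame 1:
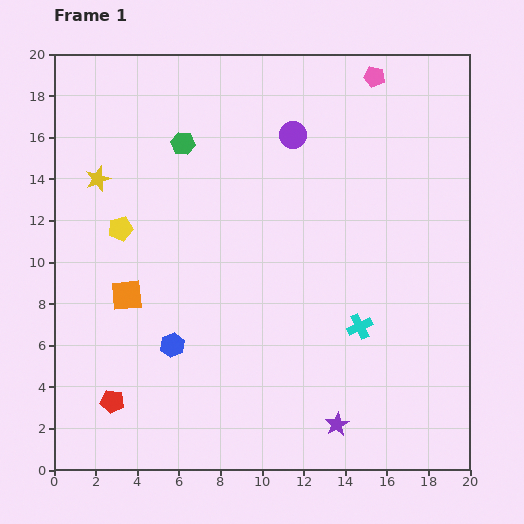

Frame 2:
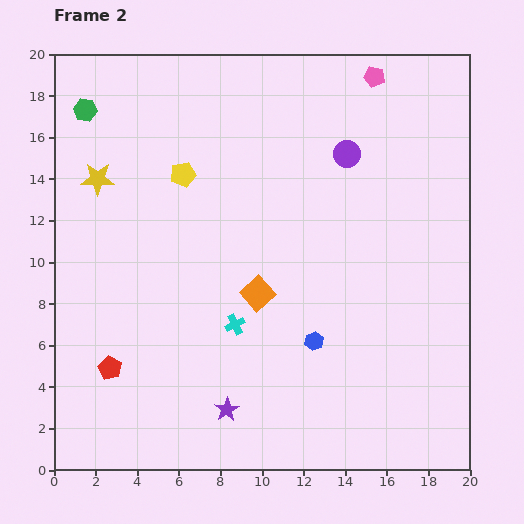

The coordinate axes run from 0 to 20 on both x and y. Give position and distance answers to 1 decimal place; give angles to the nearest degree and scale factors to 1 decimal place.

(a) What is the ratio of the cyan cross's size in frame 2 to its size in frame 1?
0.8×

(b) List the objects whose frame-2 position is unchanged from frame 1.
the yellow star, the pink pentagon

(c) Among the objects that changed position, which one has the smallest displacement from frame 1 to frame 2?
the red pentagon

(moved 1.6)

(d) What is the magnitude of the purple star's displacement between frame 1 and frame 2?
5.3

The purple star moved from (13.6, 2.2) to (8.3, 2.9), a distance of √(5.3² + 0.7²) ≈ 5.3.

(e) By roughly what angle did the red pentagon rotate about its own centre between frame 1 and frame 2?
18° clockwise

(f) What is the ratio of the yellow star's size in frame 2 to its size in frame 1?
1.3×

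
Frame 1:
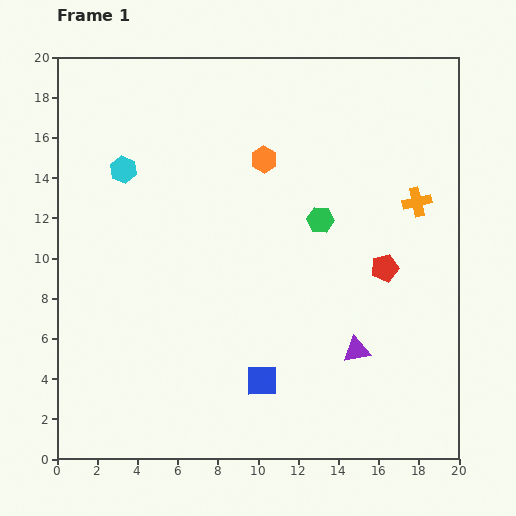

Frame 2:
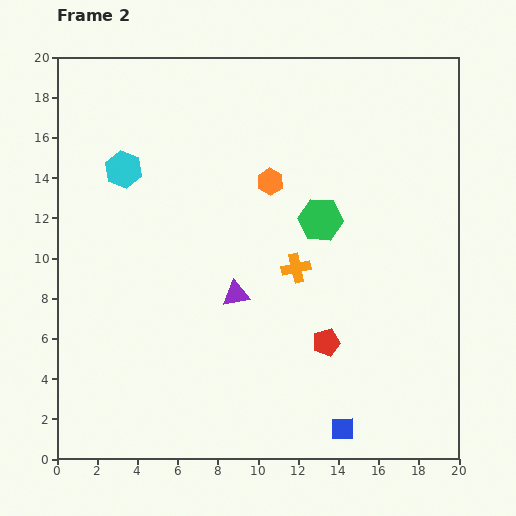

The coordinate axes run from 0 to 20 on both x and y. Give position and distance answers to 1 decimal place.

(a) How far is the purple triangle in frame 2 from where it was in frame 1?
6.6

The purple triangle moved from (14.9, 5.4) to (8.9, 8.2), a distance of √(6.0² + 2.8²) ≈ 6.6.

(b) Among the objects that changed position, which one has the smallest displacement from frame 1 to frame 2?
the orange hexagon

(moved 1.1)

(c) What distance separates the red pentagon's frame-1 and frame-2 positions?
4.7

The red pentagon moved from (16.3, 9.5) to (13.4, 5.8), a distance of √(2.9² + 3.7²) ≈ 4.7.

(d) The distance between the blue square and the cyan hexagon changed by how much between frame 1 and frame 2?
+4.3

Distance in frame 1: 12.6. Distance in frame 2: 16.9.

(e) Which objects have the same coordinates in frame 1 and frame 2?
the green hexagon, the cyan hexagon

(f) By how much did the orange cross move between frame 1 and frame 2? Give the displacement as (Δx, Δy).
(-6.0, -3.3)

The orange cross was at (17.9, 12.8) in frame 1 and (11.9, 9.5) in frame 2.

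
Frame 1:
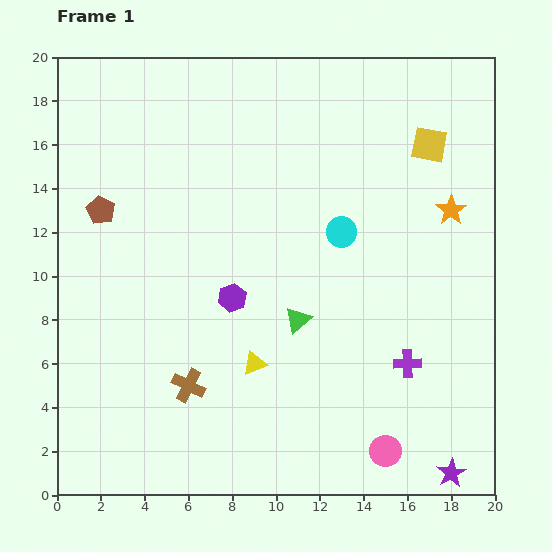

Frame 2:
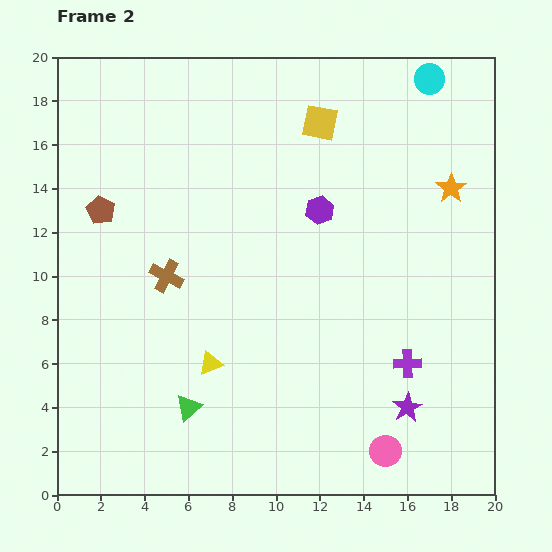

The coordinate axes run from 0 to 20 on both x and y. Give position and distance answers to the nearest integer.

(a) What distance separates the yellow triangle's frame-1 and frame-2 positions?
2

The yellow triangle moved from (9, 6) to (7, 6), a distance of √(2² + 0²) ≈ 2.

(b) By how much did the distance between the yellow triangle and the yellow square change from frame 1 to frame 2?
-1

Distance in frame 1: 13. Distance in frame 2: 12.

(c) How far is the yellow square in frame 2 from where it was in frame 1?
5

The yellow square moved from (17, 16) to (12, 17), a distance of √(5² + 1²) ≈ 5.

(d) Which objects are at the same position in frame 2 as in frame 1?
the pink circle, the purple cross, the brown pentagon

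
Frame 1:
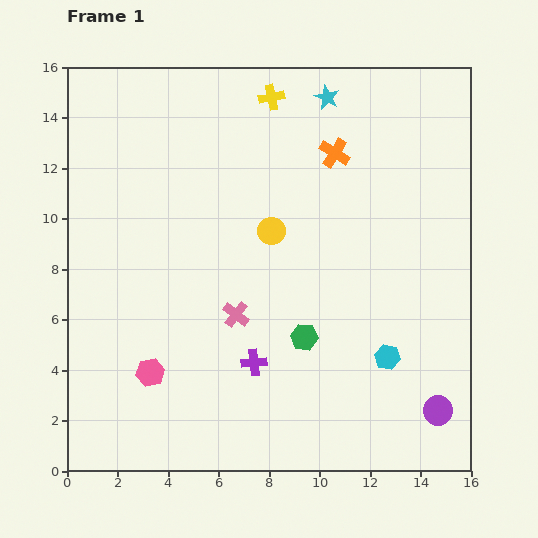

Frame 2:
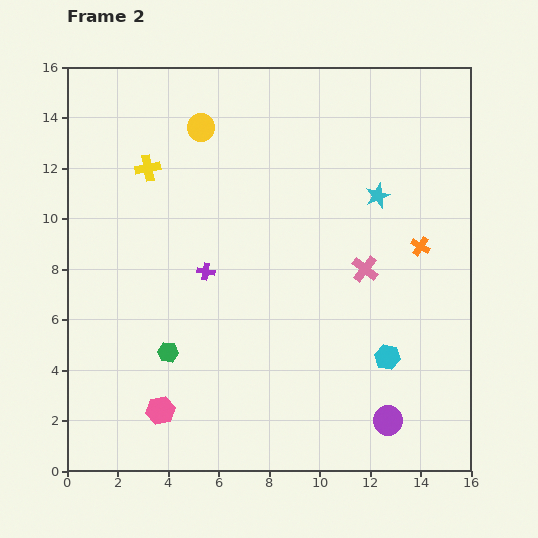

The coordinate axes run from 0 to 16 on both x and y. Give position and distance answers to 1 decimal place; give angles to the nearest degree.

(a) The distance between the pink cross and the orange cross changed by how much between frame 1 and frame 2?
-5.1

Distance in frame 1: 7.5. Distance in frame 2: 2.4.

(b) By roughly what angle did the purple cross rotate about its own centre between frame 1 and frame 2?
15° clockwise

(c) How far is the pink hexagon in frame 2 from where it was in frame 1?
1.6

The pink hexagon moved from (3.3, 3.9) to (3.7, 2.4), a distance of √(0.4² + 1.5²) ≈ 1.6.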